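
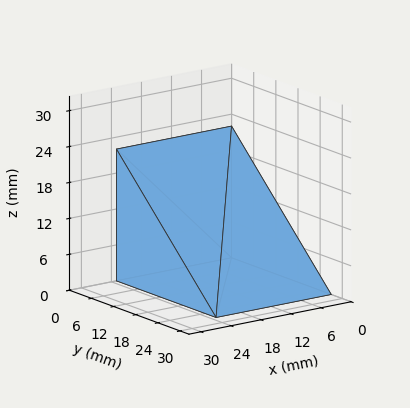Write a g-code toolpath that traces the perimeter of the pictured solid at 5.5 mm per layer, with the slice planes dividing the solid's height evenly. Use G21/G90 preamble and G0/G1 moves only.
Reading the render: the shape is a wedge (ramp): 23 × 27 mm base, rising to 22 mm along the y=0 edge and sloping linearly to z=0 at y=27 (dimensions read to the nearest mm from the axis ticks). For the g-code, the solid's height is divided into equal slices at the stated Δz and each level perimeter traced with G1 moves after a G0 lift.

; perimeter-only toolpath
G21 ; units = mm
G90 ; absolute positioning
G28 ; home
; layer 1
G0 Z5.5
G0 X0.0 Y0.0
G1 X23.0 Y0.0
G1 X23.0 Y20.2
G1 X0.0 Y20.2
G1 X0.0 Y0.0
; layer 2
G0 Z11.0
G0 X0.0 Y0.0
G1 X23.0 Y0.0
G1 X23.0 Y13.5
G1 X0.0 Y13.5
G1 X0.0 Y0.0
; layer 3
G0 Z16.5
G0 X0.0 Y0.0
G1 X23.0 Y0.0
G1 X23.0 Y6.8
G1 X0.0 Y6.8
G1 X0.0 Y0.0
M2 ; end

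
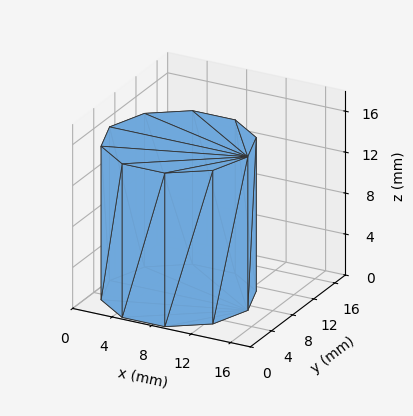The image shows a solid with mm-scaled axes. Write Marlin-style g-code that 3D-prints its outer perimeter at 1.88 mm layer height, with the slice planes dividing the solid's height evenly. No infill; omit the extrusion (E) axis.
Reading the render: the shape is a regular 10-sided prism (a cylinder approximated with 10 flat sides), circumscribed radius ≈ 7 mm, height ≈ 15 mm (dimensions read to the nearest mm from the axis ticks). For the g-code, the solid's height is divided into equal slices at the stated Δz and each level perimeter traced with G1 moves after a G0 lift.

; perimeter-only toolpath
G21 ; units = mm
G90 ; absolute positioning
G28 ; home
; layer 1
G0 Z1.88
G0 X14.00 Y7.00
G1 X12.66 Y11.11
G1 X9.16 Y13.66
G1 X4.84 Y13.66
G1 X1.34 Y11.11
G1 X0.00 Y7.00
G1 X1.34 Y2.89
G1 X4.84 Y0.34
G1 X9.16 Y0.34
G1 X12.66 Y2.89
G1 X14.00 Y7.00
; layer 2
G0 Z3.75
G0 X14.00 Y7.00
G1 X12.66 Y11.11
G1 X9.16 Y13.66
G1 X4.84 Y13.66
G1 X1.34 Y11.11
G1 X0.00 Y7.00
G1 X1.34 Y2.89
G1 X4.84 Y0.34
G1 X9.16 Y0.34
G1 X12.66 Y2.89
G1 X14.00 Y7.00
; layer 3
G0 Z5.62
G0 X14.00 Y7.00
G1 X12.66 Y11.11
G1 X9.16 Y13.66
G1 X4.84 Y13.66
G1 X1.34 Y11.11
G1 X0.00 Y7.00
G1 X1.34 Y2.89
G1 X4.84 Y0.34
G1 X9.16 Y0.34
G1 X12.66 Y2.89
G1 X14.00 Y7.00
; layer 4
G0 Z7.50
G0 X14.00 Y7.00
G1 X12.66 Y11.11
G1 X9.16 Y13.66
G1 X4.84 Y13.66
G1 X1.34 Y11.11
G1 X0.00 Y7.00
G1 X1.34 Y2.89
G1 X4.84 Y0.34
G1 X9.16 Y0.34
G1 X12.66 Y2.89
G1 X14.00 Y7.00
; layer 5
G0 Z9.38
G0 X14.00 Y7.00
G1 X12.66 Y11.11
G1 X9.16 Y13.66
G1 X4.84 Y13.66
G1 X1.34 Y11.11
G1 X0.00 Y7.00
G1 X1.34 Y2.89
G1 X4.84 Y0.34
G1 X9.16 Y0.34
G1 X12.66 Y2.89
G1 X14.00 Y7.00
; layer 6
G0 Z11.25
G0 X14.00 Y7.00
G1 X12.66 Y11.11
G1 X9.16 Y13.66
G1 X4.84 Y13.66
G1 X1.34 Y11.11
G1 X0.00 Y7.00
G1 X1.34 Y2.89
G1 X4.84 Y0.34
G1 X9.16 Y0.34
G1 X12.66 Y2.89
G1 X14.00 Y7.00
; layer 7
G0 Z13.12
G0 X14.00 Y7.00
G1 X12.66 Y11.11
G1 X9.16 Y13.66
G1 X4.84 Y13.66
G1 X1.34 Y11.11
G1 X0.00 Y7.00
G1 X1.34 Y2.89
G1 X4.84 Y0.34
G1 X9.16 Y0.34
G1 X12.66 Y2.89
G1 X14.00 Y7.00
; layer 8
G0 Z15.00
G0 X14.00 Y7.00
G1 X12.66 Y11.11
G1 X9.16 Y13.66
G1 X4.84 Y13.66
G1 X1.34 Y11.11
G1 X0.00 Y7.00
G1 X1.34 Y2.89
G1 X4.84 Y0.34
G1 X9.16 Y0.34
G1 X12.66 Y2.89
G1 X14.00 Y7.00
M2 ; end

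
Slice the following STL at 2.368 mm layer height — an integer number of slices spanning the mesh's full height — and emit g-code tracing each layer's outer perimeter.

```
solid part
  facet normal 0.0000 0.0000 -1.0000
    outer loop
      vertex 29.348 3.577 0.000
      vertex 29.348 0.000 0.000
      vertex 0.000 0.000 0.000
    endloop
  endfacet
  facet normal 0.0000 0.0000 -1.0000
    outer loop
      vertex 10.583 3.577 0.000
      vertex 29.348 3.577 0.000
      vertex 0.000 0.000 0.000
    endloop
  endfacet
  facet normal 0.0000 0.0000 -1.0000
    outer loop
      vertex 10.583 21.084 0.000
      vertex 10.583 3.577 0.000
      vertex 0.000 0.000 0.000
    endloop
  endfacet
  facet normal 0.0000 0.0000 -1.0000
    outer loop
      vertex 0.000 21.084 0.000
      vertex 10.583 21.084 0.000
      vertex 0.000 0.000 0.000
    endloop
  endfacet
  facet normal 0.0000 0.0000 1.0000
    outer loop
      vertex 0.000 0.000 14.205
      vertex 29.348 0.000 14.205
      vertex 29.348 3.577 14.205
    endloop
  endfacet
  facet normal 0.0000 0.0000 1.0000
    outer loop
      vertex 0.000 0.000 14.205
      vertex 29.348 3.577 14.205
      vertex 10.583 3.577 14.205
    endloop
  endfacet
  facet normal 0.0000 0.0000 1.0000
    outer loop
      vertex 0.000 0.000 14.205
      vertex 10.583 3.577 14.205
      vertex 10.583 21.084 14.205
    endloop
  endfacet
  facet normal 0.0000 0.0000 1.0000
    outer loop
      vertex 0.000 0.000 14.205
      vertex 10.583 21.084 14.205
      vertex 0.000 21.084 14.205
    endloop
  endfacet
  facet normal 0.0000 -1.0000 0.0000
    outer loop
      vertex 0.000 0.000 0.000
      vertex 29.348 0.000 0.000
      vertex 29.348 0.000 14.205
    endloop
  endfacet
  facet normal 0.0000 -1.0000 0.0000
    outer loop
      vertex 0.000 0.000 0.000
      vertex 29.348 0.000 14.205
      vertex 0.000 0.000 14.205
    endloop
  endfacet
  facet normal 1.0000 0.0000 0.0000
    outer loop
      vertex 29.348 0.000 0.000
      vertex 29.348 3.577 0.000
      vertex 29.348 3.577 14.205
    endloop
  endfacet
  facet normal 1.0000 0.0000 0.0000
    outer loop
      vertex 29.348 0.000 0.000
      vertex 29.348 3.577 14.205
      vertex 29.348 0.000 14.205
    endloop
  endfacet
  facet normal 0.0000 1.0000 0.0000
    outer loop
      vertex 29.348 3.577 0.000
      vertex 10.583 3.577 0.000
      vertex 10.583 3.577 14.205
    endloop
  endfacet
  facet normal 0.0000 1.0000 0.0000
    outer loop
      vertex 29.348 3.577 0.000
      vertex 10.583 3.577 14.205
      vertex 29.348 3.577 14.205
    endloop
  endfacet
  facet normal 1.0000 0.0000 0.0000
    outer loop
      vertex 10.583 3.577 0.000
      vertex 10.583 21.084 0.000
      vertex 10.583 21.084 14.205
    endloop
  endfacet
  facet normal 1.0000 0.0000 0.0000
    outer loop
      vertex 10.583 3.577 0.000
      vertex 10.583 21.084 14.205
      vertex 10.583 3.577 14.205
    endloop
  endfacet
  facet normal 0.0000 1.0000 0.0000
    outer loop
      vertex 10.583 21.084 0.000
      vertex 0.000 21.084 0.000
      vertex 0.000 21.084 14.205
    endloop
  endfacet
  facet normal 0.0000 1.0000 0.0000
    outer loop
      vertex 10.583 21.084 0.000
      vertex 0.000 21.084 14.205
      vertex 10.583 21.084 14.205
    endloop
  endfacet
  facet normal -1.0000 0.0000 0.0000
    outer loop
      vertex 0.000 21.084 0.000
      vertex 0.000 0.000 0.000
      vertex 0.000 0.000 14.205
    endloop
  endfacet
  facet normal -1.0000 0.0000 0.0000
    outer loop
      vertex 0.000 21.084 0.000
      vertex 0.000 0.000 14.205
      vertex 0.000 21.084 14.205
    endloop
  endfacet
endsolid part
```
; perimeter-only toolpath
G21 ; units = mm
G90 ; absolute positioning
G28 ; home
; layer 1
G0 Z2.368
G0 X0.000 Y0.000
G1 X29.348 Y0.000
G1 X29.348 Y3.577
G1 X10.583 Y3.577
G1 X10.583 Y21.084
G1 X0.000 Y21.084
G1 X0.000 Y0.000
; layer 2
G0 Z4.735
G0 X0.000 Y0.000
G1 X29.348 Y0.000
G1 X29.348 Y3.577
G1 X10.583 Y3.577
G1 X10.583 Y21.084
G1 X0.000 Y21.084
G1 X0.000 Y0.000
; layer 3
G0 Z7.103
G0 X0.000 Y0.000
G1 X29.348 Y0.000
G1 X29.348 Y3.577
G1 X10.583 Y3.577
G1 X10.583 Y21.084
G1 X0.000 Y21.084
G1 X0.000 Y0.000
; layer 4
G0 Z9.470
G0 X0.000 Y0.000
G1 X29.348 Y0.000
G1 X29.348 Y3.577
G1 X10.583 Y3.577
G1 X10.583 Y21.084
G1 X0.000 Y21.084
G1 X0.000 Y0.000
; layer 5
G0 Z11.838
G0 X0.000 Y0.000
G1 X29.348 Y0.000
G1 X29.348 Y3.577
G1 X10.583 Y3.577
G1 X10.583 Y21.084
G1 X0.000 Y21.084
G1 X0.000 Y0.000
; layer 6
G0 Z14.205
G0 X0.000 Y0.000
G1 X29.348 Y0.000
G1 X29.348 Y3.577
G1 X10.583 Y3.577
G1 X10.583 Y21.084
G1 X0.000 Y21.084
G1 X0.000 Y0.000
M2 ; end

The solid is an L-shaped prism: outer 29.3 × 21.1 mm, arm thicknesses ≈ 3.58 mm (horizontal) and 10.6 mm (vertical), extruded 14.2 mm in z. Slicing at Δz = 2.368 mm — 6 equal slices spanning the solid's height, so layer i sits at z = i·h/6 — gives 6 non-empty perimeters. Each is a 6-segment closed polygon; G0 lifts to the layer z and rapids to the start vertex, then G1 traces the edges.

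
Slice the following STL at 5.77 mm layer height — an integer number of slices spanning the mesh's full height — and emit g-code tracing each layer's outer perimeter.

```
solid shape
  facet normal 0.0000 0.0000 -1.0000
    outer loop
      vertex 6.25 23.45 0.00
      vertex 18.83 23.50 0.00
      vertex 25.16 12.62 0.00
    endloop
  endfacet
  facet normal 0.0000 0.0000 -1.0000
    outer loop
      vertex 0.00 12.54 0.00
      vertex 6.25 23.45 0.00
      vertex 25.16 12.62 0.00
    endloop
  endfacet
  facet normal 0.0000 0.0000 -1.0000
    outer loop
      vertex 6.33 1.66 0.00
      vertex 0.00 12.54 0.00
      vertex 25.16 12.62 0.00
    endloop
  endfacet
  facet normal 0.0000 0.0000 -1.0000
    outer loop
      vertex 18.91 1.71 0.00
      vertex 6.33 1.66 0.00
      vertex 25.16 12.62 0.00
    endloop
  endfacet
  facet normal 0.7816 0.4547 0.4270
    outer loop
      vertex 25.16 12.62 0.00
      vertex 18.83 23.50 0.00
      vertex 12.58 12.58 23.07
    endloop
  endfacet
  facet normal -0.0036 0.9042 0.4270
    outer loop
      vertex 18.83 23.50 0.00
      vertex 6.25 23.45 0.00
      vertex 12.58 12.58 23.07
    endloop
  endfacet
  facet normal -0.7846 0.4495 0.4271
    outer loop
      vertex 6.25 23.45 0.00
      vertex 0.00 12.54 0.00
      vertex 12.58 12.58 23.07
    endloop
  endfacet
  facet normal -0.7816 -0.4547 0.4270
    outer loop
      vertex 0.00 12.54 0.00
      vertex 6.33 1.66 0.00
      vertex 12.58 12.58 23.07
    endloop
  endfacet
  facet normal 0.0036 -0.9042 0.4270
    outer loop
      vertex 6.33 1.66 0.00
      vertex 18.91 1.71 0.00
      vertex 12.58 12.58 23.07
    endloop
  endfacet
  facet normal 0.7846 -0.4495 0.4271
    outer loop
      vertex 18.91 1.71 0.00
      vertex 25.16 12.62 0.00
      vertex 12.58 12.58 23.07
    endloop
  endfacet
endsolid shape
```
; perimeter-only toolpath
G21 ; units = mm
G90 ; absolute positioning
G28 ; home
; layer 1
G0 Z5.77
G0 X22.02 Y12.61
G1 X17.27 Y20.77
G1 X7.83 Y20.73
G1 X3.15 Y12.55
G1 X7.89 Y4.39
G1 X17.33 Y4.43
G1 X22.02 Y12.61
; layer 2
G0 Z11.54
G0 X18.87 Y12.60
G1 X15.70 Y18.04
G1 X9.41 Y18.02
G1 X6.29 Y12.56
G1 X9.46 Y7.12
G1 X15.75 Y7.14
G1 X18.87 Y12.60
; layer 3
G0 Z17.30
G0 X15.72 Y12.59
G1 X14.14 Y15.31
G1 X11.00 Y15.30
G1 X9.44 Y12.57
G1 X11.02 Y9.85
G1 X14.16 Y9.86
G1 X15.72 Y12.59
M2 ; end

The solid is a regular 6-sided pyramid, base circumscribed radius ≈ 12.6 mm, apex at z ≈ 23.1 mm. Slicing at Δz = 5.77 mm — 4 equal slices spanning the solid's height, so layer i sits at z = i·h/4 — gives 3 non-empty perimeters. Each is a 6-segment closed polygon; G0 lifts to the layer z and rapids to the start vertex, then G1 traces the edges. The cross-section shrinks linearly with z (the slice at the apex is degenerate and omitted).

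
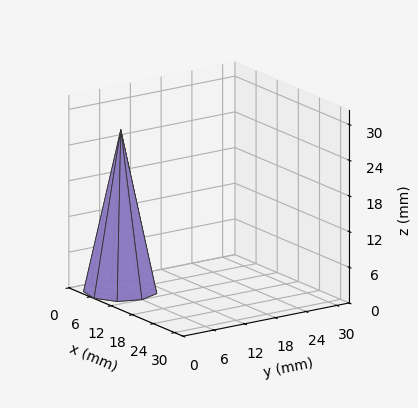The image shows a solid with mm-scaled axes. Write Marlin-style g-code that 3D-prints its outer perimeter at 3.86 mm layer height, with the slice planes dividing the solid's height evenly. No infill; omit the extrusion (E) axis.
Reading the render: the shape is a regular 9-sided pyramid, base circumscribed radius ≈ 6 mm, apex at z ≈ 27 mm (dimensions read to the nearest mm from the axis ticks). For the g-code, the solid's height is divided into equal slices at the stated Δz and each level perimeter traced with G1 moves after a G0 lift.

; perimeter-only toolpath
G21 ; units = mm
G90 ; absolute positioning
G28 ; home
; layer 1
G0 Z3.86
G0 X11.14 Y6.00
G1 X9.94 Y9.31
G1 X6.89 Y11.07
G1 X3.43 Y10.46
G1 X1.17 Y7.76
G1 X1.17 Y4.24
G1 X3.43 Y1.54
G1 X6.89 Y0.93
G1 X9.94 Y2.69
G1 X11.14 Y6.00
; layer 2
G0 Z7.71
G0 X10.29 Y6.00
G1 X9.29 Y8.76
G1 X6.74 Y10.22
G1 X3.86 Y9.71
G1 X1.97 Y7.46
G1 X1.97 Y4.54
G1 X3.86 Y2.29
G1 X6.74 Y1.78
G1 X9.29 Y3.24
G1 X10.29 Y6.00
; layer 3
G0 Z11.57
G0 X9.43 Y6.00
G1 X8.63 Y8.21
G1 X6.59 Y9.38
G1 X4.29 Y8.97
G1 X2.78 Y7.17
G1 X2.78 Y4.83
G1 X4.29 Y3.03
G1 X6.59 Y2.62
G1 X8.63 Y3.79
G1 X9.43 Y6.00
; layer 4
G0 Z15.43
G0 X8.57 Y6.00
G1 X7.97 Y7.65
G1 X6.45 Y8.53
G1 X4.71 Y8.23
G1 X3.58 Y6.88
G1 X3.58 Y5.12
G1 X4.71 Y3.77
G1 X6.45 Y3.47
G1 X7.97 Y4.35
G1 X8.57 Y6.00
; layer 5
G0 Z19.29
G0 X7.71 Y6.00
G1 X7.31 Y7.10
G1 X6.30 Y7.69
G1 X5.14 Y7.49
G1 X4.39 Y6.59
G1 X4.39 Y5.41
G1 X5.14 Y4.51
G1 X6.30 Y4.31
G1 X7.31 Y4.90
G1 X7.71 Y6.00
; layer 6
G0 Z23.14
G0 X6.86 Y6.00
G1 X6.66 Y6.55
G1 X6.15 Y6.84
G1 X5.57 Y6.74
G1 X5.19 Y6.29
G1 X5.19 Y5.71
G1 X5.57 Y5.26
G1 X6.15 Y5.16
G1 X6.66 Y5.45
G1 X6.86 Y6.00
M2 ; end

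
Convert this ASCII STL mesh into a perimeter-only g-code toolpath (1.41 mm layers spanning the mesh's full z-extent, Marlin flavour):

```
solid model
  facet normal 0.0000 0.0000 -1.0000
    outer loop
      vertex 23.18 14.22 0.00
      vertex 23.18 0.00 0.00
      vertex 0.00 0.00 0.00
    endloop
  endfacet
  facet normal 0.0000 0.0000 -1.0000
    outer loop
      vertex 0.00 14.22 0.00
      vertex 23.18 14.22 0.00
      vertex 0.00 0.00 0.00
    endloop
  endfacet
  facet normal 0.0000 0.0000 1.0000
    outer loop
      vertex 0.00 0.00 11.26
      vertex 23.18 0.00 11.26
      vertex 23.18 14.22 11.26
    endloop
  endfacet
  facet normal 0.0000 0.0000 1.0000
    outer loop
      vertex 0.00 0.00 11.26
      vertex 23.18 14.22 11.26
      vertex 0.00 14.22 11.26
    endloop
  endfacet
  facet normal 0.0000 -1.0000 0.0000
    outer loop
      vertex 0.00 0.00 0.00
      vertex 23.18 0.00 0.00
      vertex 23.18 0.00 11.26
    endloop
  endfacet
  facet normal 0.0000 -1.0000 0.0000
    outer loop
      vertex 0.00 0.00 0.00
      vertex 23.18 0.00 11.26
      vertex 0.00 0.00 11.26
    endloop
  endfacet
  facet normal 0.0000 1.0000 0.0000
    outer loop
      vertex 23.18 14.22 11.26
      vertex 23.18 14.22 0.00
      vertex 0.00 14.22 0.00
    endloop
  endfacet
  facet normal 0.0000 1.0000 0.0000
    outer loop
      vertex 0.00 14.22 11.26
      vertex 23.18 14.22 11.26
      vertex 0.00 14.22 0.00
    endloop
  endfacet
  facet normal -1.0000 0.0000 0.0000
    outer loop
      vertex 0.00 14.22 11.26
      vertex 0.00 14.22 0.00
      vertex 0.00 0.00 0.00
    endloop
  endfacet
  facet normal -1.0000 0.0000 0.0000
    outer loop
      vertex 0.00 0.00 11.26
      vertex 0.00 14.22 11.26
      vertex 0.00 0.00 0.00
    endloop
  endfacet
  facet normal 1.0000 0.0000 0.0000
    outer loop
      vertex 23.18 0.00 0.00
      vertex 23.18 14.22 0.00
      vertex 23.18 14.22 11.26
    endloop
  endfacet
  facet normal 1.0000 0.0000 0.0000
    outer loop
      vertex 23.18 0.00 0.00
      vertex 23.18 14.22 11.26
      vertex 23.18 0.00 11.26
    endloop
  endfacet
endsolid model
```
; perimeter-only toolpath
G21 ; units = mm
G90 ; absolute positioning
G28 ; home
; layer 1
G0 Z1.41
G0 X0.00 Y0.00
G1 X23.18 Y0.00
G1 X23.18 Y14.22
G1 X0.00 Y14.22
G1 X0.00 Y0.00
; layer 2
G0 Z2.81
G0 X0.00 Y0.00
G1 X23.18 Y0.00
G1 X23.18 Y14.22
G1 X0.00 Y14.22
G1 X0.00 Y0.00
; layer 3
G0 Z4.22
G0 X0.00 Y0.00
G1 X23.18 Y0.00
G1 X23.18 Y14.22
G1 X0.00 Y14.22
G1 X0.00 Y0.00
; layer 4
G0 Z5.63
G0 X0.00 Y0.00
G1 X23.18 Y0.00
G1 X23.18 Y14.22
G1 X0.00 Y14.22
G1 X0.00 Y0.00
; layer 5
G0 Z7.04
G0 X0.00 Y0.00
G1 X23.18 Y0.00
G1 X23.18 Y14.22
G1 X0.00 Y14.22
G1 X0.00 Y0.00
; layer 6
G0 Z8.45
G0 X0.00 Y0.00
G1 X23.18 Y0.00
G1 X23.18 Y14.22
G1 X0.00 Y14.22
G1 X0.00 Y0.00
; layer 7
G0 Z9.85
G0 X0.00 Y0.00
G1 X23.18 Y0.00
G1 X23.18 Y14.22
G1 X0.00 Y14.22
G1 X0.00 Y0.00
; layer 8
G0 Z11.26
G0 X0.00 Y0.00
G1 X23.18 Y0.00
G1 X23.18 Y14.22
G1 X0.00 Y14.22
G1 X0.00 Y0.00
M2 ; end

The solid is a rectangular box, roughly 23.2 × 14.2 mm footprint and 11.3 mm tall. Slicing at Δz = 1.41 mm — 8 equal slices spanning the solid's height, so layer i sits at z = i·h/8 — gives 8 non-empty perimeters. Each is a 4-segment closed polygon; G0 lifts to the layer z and rapids to the start vertex, then G1 traces the edges.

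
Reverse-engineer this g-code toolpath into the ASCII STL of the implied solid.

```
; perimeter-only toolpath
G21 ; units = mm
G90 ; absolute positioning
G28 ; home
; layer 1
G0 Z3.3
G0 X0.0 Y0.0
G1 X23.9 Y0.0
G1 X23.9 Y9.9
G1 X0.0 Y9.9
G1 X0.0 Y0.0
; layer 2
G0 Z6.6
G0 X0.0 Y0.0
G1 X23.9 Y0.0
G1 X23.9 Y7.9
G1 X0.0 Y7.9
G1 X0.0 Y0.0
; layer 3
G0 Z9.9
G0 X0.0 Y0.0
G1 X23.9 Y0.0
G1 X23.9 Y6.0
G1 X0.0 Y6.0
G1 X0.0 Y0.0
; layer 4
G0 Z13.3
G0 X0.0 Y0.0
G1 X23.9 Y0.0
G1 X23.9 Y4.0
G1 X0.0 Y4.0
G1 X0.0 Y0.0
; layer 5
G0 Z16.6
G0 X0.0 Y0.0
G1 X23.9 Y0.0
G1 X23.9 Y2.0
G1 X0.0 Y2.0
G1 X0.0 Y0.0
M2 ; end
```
solid part
  facet normal 0.0000 0.0000 -1.0000
    outer loop
      vertex 23.9 11.9 0.0
      vertex 23.9 0.0 0.0
      vertex 0.0 0.0 0.0
    endloop
  endfacet
  facet normal 0.0000 0.0000 -1.0000
    outer loop
      vertex 0.0 11.9 0.0
      vertex 23.9 11.9 0.0
      vertex 0.0 0.0 0.0
    endloop
  endfacet
  facet normal 0.0000 -1.0000 0.0000
    outer loop
      vertex 0.0 0.0 0.0
      vertex 23.9 0.0 0.0
      vertex 23.9 0.0 19.9
    endloop
  endfacet
  facet normal 0.0000 -1.0000 0.0000
    outer loop
      vertex 0.0 0.0 0.0
      vertex 23.9 0.0 19.9
      vertex 0.0 0.0 19.9
    endloop
  endfacet
  facet normal 0.0000 0.8583 0.5132
    outer loop
      vertex 0.0 0.0 19.9
      vertex 23.9 0.0 19.9
      vertex 23.9 11.9 0.0
    endloop
  endfacet
  facet normal 0.0000 0.8583 0.5132
    outer loop
      vertex 0.0 0.0 19.9
      vertex 23.9 11.9 0.0
      vertex 0.0 11.9 0.0
    endloop
  endfacet
  facet normal -1.0000 0.0000 0.0000
    outer loop
      vertex 0.0 0.0 19.9
      vertex 0.0 11.9 0.0
      vertex 0.0 0.0 0.0
    endloop
  endfacet
  facet normal 1.0000 0.0000 0.0000
    outer loop
      vertex 23.9 0.0 0.0
      vertex 23.9 11.9 0.0
      vertex 23.9 0.0 19.9
    endloop
  endfacet
endsolid part

The G0 Z moves step by Δz≈3.3 mm. The G1 loops shrink linearly with z, so the solid tapers from its base footprint up to z≈19.9. Closing with a flat bottom cap and the tapered top and triangulating gives 8 facets — a wedge (ramp): 23.9 × 11.9 mm base, rising to 19.9 mm along the y=0 edge and sloping linearly to z=0 at y=11.9.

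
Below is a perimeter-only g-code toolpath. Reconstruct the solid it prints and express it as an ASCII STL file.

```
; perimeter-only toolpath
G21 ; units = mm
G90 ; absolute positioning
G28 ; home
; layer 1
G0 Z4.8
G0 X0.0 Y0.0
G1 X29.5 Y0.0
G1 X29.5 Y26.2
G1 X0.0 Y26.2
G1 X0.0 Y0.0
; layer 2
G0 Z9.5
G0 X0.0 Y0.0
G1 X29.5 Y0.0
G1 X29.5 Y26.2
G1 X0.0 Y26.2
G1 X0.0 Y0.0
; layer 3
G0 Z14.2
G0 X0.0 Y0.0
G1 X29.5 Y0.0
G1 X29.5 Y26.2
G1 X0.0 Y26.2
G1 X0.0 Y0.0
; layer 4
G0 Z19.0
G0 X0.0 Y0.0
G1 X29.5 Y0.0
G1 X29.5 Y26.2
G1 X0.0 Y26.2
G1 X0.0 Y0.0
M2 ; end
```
solid part
  facet normal 0.0000 0.0000 -1.0000
    outer loop
      vertex 29.5 26.2 0.0
      vertex 29.5 0.0 0.0
      vertex 0.0 0.0 0.0
    endloop
  endfacet
  facet normal 0.0000 0.0000 -1.0000
    outer loop
      vertex 0.0 26.2 0.0
      vertex 29.5 26.2 0.0
      vertex 0.0 0.0 0.0
    endloop
  endfacet
  facet normal 0.0000 0.0000 1.0000
    outer loop
      vertex 0.0 0.0 19.0
      vertex 29.5 0.0 19.0
      vertex 29.5 26.2 19.0
    endloop
  endfacet
  facet normal 0.0000 0.0000 1.0000
    outer loop
      vertex 0.0 0.0 19.0
      vertex 29.5 26.2 19.0
      vertex 0.0 26.2 19.0
    endloop
  endfacet
  facet normal 0.0000 -1.0000 0.0000
    outer loop
      vertex 0.0 0.0 0.0
      vertex 29.5 0.0 0.0
      vertex 29.5 0.0 19.0
    endloop
  endfacet
  facet normal 0.0000 -1.0000 0.0000
    outer loop
      vertex 0.0 0.0 0.0
      vertex 29.5 0.0 19.0
      vertex 0.0 0.0 19.0
    endloop
  endfacet
  facet normal 0.0000 1.0000 0.0000
    outer loop
      vertex 29.5 26.2 19.0
      vertex 29.5 26.2 0.0
      vertex 0.0 26.2 0.0
    endloop
  endfacet
  facet normal 0.0000 1.0000 0.0000
    outer loop
      vertex 0.0 26.2 19.0
      vertex 29.5 26.2 19.0
      vertex 0.0 26.2 0.0
    endloop
  endfacet
  facet normal -1.0000 0.0000 0.0000
    outer loop
      vertex 0.0 26.2 19.0
      vertex 0.0 26.2 0.0
      vertex 0.0 0.0 0.0
    endloop
  endfacet
  facet normal -1.0000 0.0000 0.0000
    outer loop
      vertex 0.0 0.0 19.0
      vertex 0.0 26.2 19.0
      vertex 0.0 0.0 0.0
    endloop
  endfacet
  facet normal 1.0000 0.0000 0.0000
    outer loop
      vertex 29.5 0.0 0.0
      vertex 29.5 26.2 0.0
      vertex 29.5 26.2 19.0
    endloop
  endfacet
  facet normal 1.0000 0.0000 0.0000
    outer loop
      vertex 29.5 0.0 0.0
      vertex 29.5 26.2 19.0
      vertex 29.5 0.0 19.0
    endloop
  endfacet
endsolid part

The G0 Z moves step by Δz≈4.8 mm. Every layer's G1 loop is the same polygon, so the solid is a straight extrusion of it from z=0 to z≈19. Closing with flat bottom and top caps and triangulating gives 12 facets — a rectangular box, roughly 29.5 × 26.2 mm footprint and 19 mm tall.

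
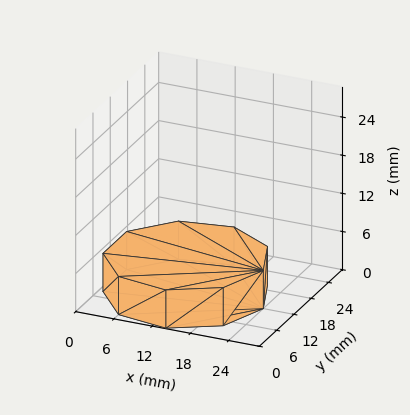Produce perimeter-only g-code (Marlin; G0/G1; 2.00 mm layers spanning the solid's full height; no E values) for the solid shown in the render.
Reading the render: the shape is a regular 9-sided prism (a cylinder approximated with 9 flat sides), circumscribed radius ≈ 12 mm, height ≈ 6 mm (dimensions read to the nearest mm from the axis ticks). For the g-code, the solid's height is divided into equal slices at the stated Δz and each level perimeter traced with G1 moves after a G0 lift.

; perimeter-only toolpath
G21 ; units = mm
G90 ; absolute positioning
G28 ; home
; layer 1
G0 Z2.00
G0 X24.00 Y12.00
G1 X21.19 Y19.71
G1 X14.08 Y23.82
G1 X6.00 Y22.39
G1 X0.72 Y16.10
G1 X0.72 Y7.90
G1 X6.00 Y1.61
G1 X14.08 Y0.18
G1 X21.19 Y4.29
G1 X24.00 Y12.00
; layer 2
G0 Z4.00
G0 X24.00 Y12.00
G1 X21.19 Y19.71
G1 X14.08 Y23.82
G1 X6.00 Y22.39
G1 X0.72 Y16.10
G1 X0.72 Y7.90
G1 X6.00 Y1.61
G1 X14.08 Y0.18
G1 X21.19 Y4.29
G1 X24.00 Y12.00
; layer 3
G0 Z6.00
G0 X24.00 Y12.00
G1 X21.19 Y19.71
G1 X14.08 Y23.82
G1 X6.00 Y22.39
G1 X0.72 Y16.10
G1 X0.72 Y7.90
G1 X6.00 Y1.61
G1 X14.08 Y0.18
G1 X21.19 Y4.29
G1 X24.00 Y12.00
M2 ; end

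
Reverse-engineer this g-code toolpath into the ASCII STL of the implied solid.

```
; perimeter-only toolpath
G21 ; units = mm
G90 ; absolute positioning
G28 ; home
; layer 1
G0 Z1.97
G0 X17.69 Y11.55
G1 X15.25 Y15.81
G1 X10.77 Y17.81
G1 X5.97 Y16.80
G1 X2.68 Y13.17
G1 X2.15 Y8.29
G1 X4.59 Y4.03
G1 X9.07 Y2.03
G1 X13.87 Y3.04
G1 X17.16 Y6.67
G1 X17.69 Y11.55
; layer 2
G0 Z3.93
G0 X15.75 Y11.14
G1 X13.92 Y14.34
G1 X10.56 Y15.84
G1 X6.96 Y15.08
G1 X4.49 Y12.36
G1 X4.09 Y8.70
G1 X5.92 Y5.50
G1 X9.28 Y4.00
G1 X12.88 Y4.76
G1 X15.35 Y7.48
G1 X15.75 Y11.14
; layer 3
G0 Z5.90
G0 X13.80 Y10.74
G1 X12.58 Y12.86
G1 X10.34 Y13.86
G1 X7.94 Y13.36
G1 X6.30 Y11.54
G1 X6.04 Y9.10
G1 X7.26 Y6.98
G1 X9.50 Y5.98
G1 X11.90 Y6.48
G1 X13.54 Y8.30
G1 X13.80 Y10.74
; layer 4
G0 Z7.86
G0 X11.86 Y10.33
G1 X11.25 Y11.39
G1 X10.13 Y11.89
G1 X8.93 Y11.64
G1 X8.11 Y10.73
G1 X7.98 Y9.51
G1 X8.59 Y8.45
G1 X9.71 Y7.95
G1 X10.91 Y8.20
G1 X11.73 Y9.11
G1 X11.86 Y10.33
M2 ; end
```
solid part
  facet normal 0.0000 0.0000 -1.0000
    outer loop
      vertex 10.98 19.78 0.00
      vertex 16.58 17.28 0.00
      vertex 19.63 11.96 0.00
    endloop
  endfacet
  facet normal 0.0000 0.0000 -1.0000
    outer loop
      vertex 4.98 18.52 0.00
      vertex 10.98 19.78 0.00
      vertex 19.63 11.96 0.00
    endloop
  endfacet
  facet normal 0.0000 0.0000 -1.0000
    outer loop
      vertex 0.87 13.98 0.00
      vertex 4.98 18.52 0.00
      vertex 19.63 11.96 0.00
    endloop
  endfacet
  facet normal 0.0000 0.0000 -1.0000
    outer loop
      vertex 0.21 7.88 0.00
      vertex 0.87 13.98 0.00
      vertex 19.63 11.96 0.00
    endloop
  endfacet
  facet normal 0.0000 0.0000 -1.0000
    outer loop
      vertex 3.26 2.56 0.00
      vertex 0.21 7.88 0.00
      vertex 19.63 11.96 0.00
    endloop
  endfacet
  facet normal 0.0000 0.0000 -1.0000
    outer loop
      vertex 8.86 0.06 0.00
      vertex 3.26 2.56 0.00
      vertex 19.63 11.96 0.00
    endloop
  endfacet
  facet normal 0.0000 0.0000 -1.0000
    outer loop
      vertex 14.86 1.32 0.00
      vertex 8.86 0.06 0.00
      vertex 19.63 11.96 0.00
    endloop
  endfacet
  facet normal 0.0000 0.0000 -1.0000
    outer loop
      vertex 18.97 5.86 0.00
      vertex 14.86 1.32 0.00
      vertex 19.63 11.96 0.00
    endloop
  endfacet
  facet normal 0.6258 0.3588 0.6926
    outer loop
      vertex 19.63 11.96 0.00
      vertex 16.58 17.28 0.00
      vertex 9.92 9.92 9.83
    endloop
  endfacet
  facet normal 0.2941 0.6588 0.6925
    outer loop
      vertex 16.58 17.28 0.00
      vertex 10.98 19.78 0.00
      vertex 9.92 9.92 9.83
    endloop
  endfacet
  facet normal -0.1483 0.7062 0.6923
    outer loop
      vertex 10.98 19.78 0.00
      vertex 4.98 18.52 0.00
      vertex 9.92 9.92 9.83
    endloop
  endfacet
  facet normal -0.5349 0.4842 0.6924
    outer loop
      vertex 4.98 18.52 0.00
      vertex 0.87 13.98 0.00
      vertex 9.92 9.92 9.83
    endloop
  endfacet
  facet normal -0.7173 0.0776 0.6924
    outer loop
      vertex 0.87 13.98 0.00
      vertex 0.21 7.88 0.00
      vertex 9.92 9.92 9.83
    endloop
  endfacet
  facet normal -0.6258 -0.3588 0.6926
    outer loop
      vertex 0.21 7.88 0.00
      vertex 3.26 2.56 0.00
      vertex 9.92 9.92 9.83
    endloop
  endfacet
  facet normal -0.2941 -0.6588 0.6925
    outer loop
      vertex 3.26 2.56 0.00
      vertex 8.86 0.06 0.00
      vertex 9.92 9.92 9.83
    endloop
  endfacet
  facet normal 0.1483 -0.7062 0.6923
    outer loop
      vertex 8.86 0.06 0.00
      vertex 14.86 1.32 0.00
      vertex 9.92 9.92 9.83
    endloop
  endfacet
  facet normal 0.5349 -0.4842 0.6924
    outer loop
      vertex 14.86 1.32 0.00
      vertex 18.97 5.86 0.00
      vertex 9.92 9.92 9.83
    endloop
  endfacet
  facet normal 0.7173 -0.0776 0.6924
    outer loop
      vertex 18.97 5.86 0.00
      vertex 19.63 11.96 0.00
      vertex 9.92 9.92 9.83
    endloop
  endfacet
endsolid part

The G0 Z moves step by Δz≈1.97 mm. The G1 loops shrink linearly with z, so the solid tapers from its base footprint up to z≈9.83. Closing with a flat bottom cap and the tapered top and triangulating gives 18 facets — a regular 10-sided pyramid, base circumscribed radius ≈ 9.92 mm, apex at z ≈ 9.83 mm.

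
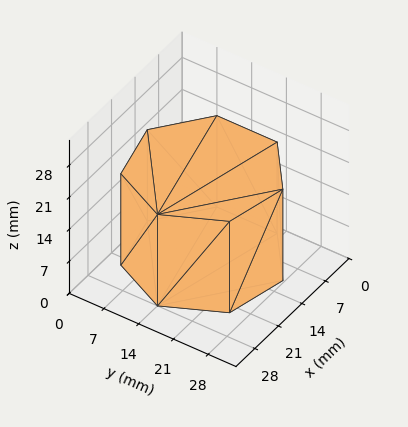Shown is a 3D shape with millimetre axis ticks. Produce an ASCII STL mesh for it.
Reading the render: the shape is a regular 7-sided prism (a cylinder approximated with 7 flat sides), circumscribed radius ≈ 14 mm, height ≈ 20 mm (dimensions read to the nearest mm from the axis ticks). For the STL, each face is triangulated and given an outward normal.

solid part
  facet normal 0.0000 0.0000 -1.0000
    outer loop
      vertex 10.885 27.649 0.000
      vertex 22.729 24.946 0.000
      vertex 28.000 14.000 0.000
    endloop
  endfacet
  facet normal 0.0000 0.0000 -1.0000
    outer loop
      vertex 1.386 20.074 0.000
      vertex 10.885 27.649 0.000
      vertex 28.000 14.000 0.000
    endloop
  endfacet
  facet normal 0.0000 0.0000 -1.0000
    outer loop
      vertex 1.386 7.926 0.000
      vertex 1.386 20.074 0.000
      vertex 28.000 14.000 0.000
    endloop
  endfacet
  facet normal 0.0000 0.0000 -1.0000
    outer loop
      vertex 10.885 0.351 0.000
      vertex 1.386 7.926 0.000
      vertex 28.000 14.000 0.000
    endloop
  endfacet
  facet normal 0.0000 0.0000 -1.0000
    outer loop
      vertex 22.729 3.054 0.000
      vertex 10.885 0.351 0.000
      vertex 28.000 14.000 0.000
    endloop
  endfacet
  facet normal 0.0000 0.0000 1.0000
    outer loop
      vertex 28.000 14.000 20.000
      vertex 22.729 24.946 20.000
      vertex 10.885 27.649 20.000
    endloop
  endfacet
  facet normal 0.0000 0.0000 1.0000
    outer loop
      vertex 28.000 14.000 20.000
      vertex 10.885 27.649 20.000
      vertex 1.386 20.074 20.000
    endloop
  endfacet
  facet normal 0.0000 0.0000 1.0000
    outer loop
      vertex 28.000 14.000 20.000
      vertex 1.386 20.074 20.000
      vertex 1.386 7.926 20.000
    endloop
  endfacet
  facet normal 0.0000 0.0000 1.0000
    outer loop
      vertex 28.000 14.000 20.000
      vertex 1.386 7.926 20.000
      vertex 10.885 0.351 20.000
    endloop
  endfacet
  facet normal 0.0000 0.0000 1.0000
    outer loop
      vertex 28.000 14.000 20.000
      vertex 10.885 0.351 20.000
      vertex 22.729 3.054 20.000
    endloop
  endfacet
  facet normal 0.9010 0.4339 0.0000
    outer loop
      vertex 28.000 14.000 0.000
      vertex 22.729 24.946 0.000
      vertex 22.729 24.946 20.000
    endloop
  endfacet
  facet normal 0.9010 0.4339 0.0000
    outer loop
      vertex 28.000 14.000 0.000
      vertex 22.729 24.946 20.000
      vertex 28.000 14.000 20.000
    endloop
  endfacet
  facet normal 0.2225 0.9749 0.0000
    outer loop
      vertex 22.729 24.946 0.000
      vertex 10.885 27.649 0.000
      vertex 10.885 27.649 20.000
    endloop
  endfacet
  facet normal 0.2225 0.9749 0.0000
    outer loop
      vertex 22.729 24.946 0.000
      vertex 10.885 27.649 20.000
      vertex 22.729 24.946 20.000
    endloop
  endfacet
  facet normal -0.6235 0.7818 0.0000
    outer loop
      vertex 10.885 27.649 0.000
      vertex 1.386 20.074 0.000
      vertex 1.386 20.074 20.000
    endloop
  endfacet
  facet normal -0.6235 0.7818 0.0000
    outer loop
      vertex 10.885 27.649 0.000
      vertex 1.386 20.074 20.000
      vertex 10.885 27.649 20.000
    endloop
  endfacet
  facet normal -1.0000 0.0000 0.0000
    outer loop
      vertex 1.386 20.074 0.000
      vertex 1.386 7.926 0.000
      vertex 1.386 7.926 20.000
    endloop
  endfacet
  facet normal -1.0000 0.0000 0.0000
    outer loop
      vertex 1.386 20.074 0.000
      vertex 1.386 7.926 20.000
      vertex 1.386 20.074 20.000
    endloop
  endfacet
  facet normal -0.6235 -0.7818 0.0000
    outer loop
      vertex 1.386 7.926 0.000
      vertex 10.885 0.351 0.000
      vertex 10.885 0.351 20.000
    endloop
  endfacet
  facet normal -0.6235 -0.7818 0.0000
    outer loop
      vertex 1.386 7.926 0.000
      vertex 10.885 0.351 20.000
      vertex 1.386 7.926 20.000
    endloop
  endfacet
  facet normal 0.2225 -0.9749 0.0000
    outer loop
      vertex 10.885 0.351 0.000
      vertex 22.729 3.054 0.000
      vertex 22.729 3.054 20.000
    endloop
  endfacet
  facet normal 0.2225 -0.9749 0.0000
    outer loop
      vertex 10.885 0.351 0.000
      vertex 22.729 3.054 20.000
      vertex 10.885 0.351 20.000
    endloop
  endfacet
  facet normal 0.9010 -0.4339 0.0000
    outer loop
      vertex 22.729 3.054 0.000
      vertex 28.000 14.000 0.000
      vertex 28.000 14.000 20.000
    endloop
  endfacet
  facet normal 0.9010 -0.4339 0.0000
    outer loop
      vertex 22.729 3.054 0.000
      vertex 28.000 14.000 20.000
      vertex 22.729 3.054 20.000
    endloop
  endfacet
endsolid part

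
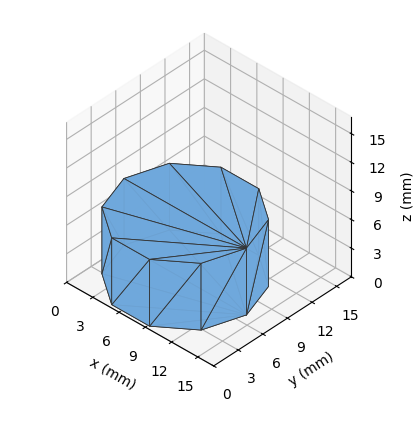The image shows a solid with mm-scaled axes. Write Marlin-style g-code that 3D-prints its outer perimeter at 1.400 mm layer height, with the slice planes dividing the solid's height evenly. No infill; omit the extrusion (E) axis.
Reading the render: the shape is a regular 10-sided prism (a cylinder approximated with 10 flat sides), circumscribed radius ≈ 7 mm, height ≈ 7 mm (dimensions read to the nearest mm from the axis ticks). For the g-code, the solid's height is divided into equal slices at the stated Δz and each level perimeter traced with G1 moves after a G0 lift.

; perimeter-only toolpath
G21 ; units = mm
G90 ; absolute positioning
G28 ; home
; layer 1
G0 Z1.400
G0 X14.000 Y7.000
G1 X12.663 Y11.114
G1 X9.163 Y13.657
G1 X4.837 Y13.657
G1 X1.337 Y11.114
G1 X0.000 Y7.000
G1 X1.337 Y2.886
G1 X4.837 Y0.343
G1 X9.163 Y0.343
G1 X12.663 Y2.886
G1 X14.000 Y7.000
; layer 2
G0 Z2.800
G0 X14.000 Y7.000
G1 X12.663 Y11.114
G1 X9.163 Y13.657
G1 X4.837 Y13.657
G1 X1.337 Y11.114
G1 X0.000 Y7.000
G1 X1.337 Y2.886
G1 X4.837 Y0.343
G1 X9.163 Y0.343
G1 X12.663 Y2.886
G1 X14.000 Y7.000
; layer 3
G0 Z4.200
G0 X14.000 Y7.000
G1 X12.663 Y11.114
G1 X9.163 Y13.657
G1 X4.837 Y13.657
G1 X1.337 Y11.114
G1 X0.000 Y7.000
G1 X1.337 Y2.886
G1 X4.837 Y0.343
G1 X9.163 Y0.343
G1 X12.663 Y2.886
G1 X14.000 Y7.000
; layer 4
G0 Z5.600
G0 X14.000 Y7.000
G1 X12.663 Y11.114
G1 X9.163 Y13.657
G1 X4.837 Y13.657
G1 X1.337 Y11.114
G1 X0.000 Y7.000
G1 X1.337 Y2.886
G1 X4.837 Y0.343
G1 X9.163 Y0.343
G1 X12.663 Y2.886
G1 X14.000 Y7.000
; layer 5
G0 Z7.000
G0 X14.000 Y7.000
G1 X12.663 Y11.114
G1 X9.163 Y13.657
G1 X4.837 Y13.657
G1 X1.337 Y11.114
G1 X0.000 Y7.000
G1 X1.337 Y2.886
G1 X4.837 Y0.343
G1 X9.163 Y0.343
G1 X12.663 Y2.886
G1 X14.000 Y7.000
M2 ; end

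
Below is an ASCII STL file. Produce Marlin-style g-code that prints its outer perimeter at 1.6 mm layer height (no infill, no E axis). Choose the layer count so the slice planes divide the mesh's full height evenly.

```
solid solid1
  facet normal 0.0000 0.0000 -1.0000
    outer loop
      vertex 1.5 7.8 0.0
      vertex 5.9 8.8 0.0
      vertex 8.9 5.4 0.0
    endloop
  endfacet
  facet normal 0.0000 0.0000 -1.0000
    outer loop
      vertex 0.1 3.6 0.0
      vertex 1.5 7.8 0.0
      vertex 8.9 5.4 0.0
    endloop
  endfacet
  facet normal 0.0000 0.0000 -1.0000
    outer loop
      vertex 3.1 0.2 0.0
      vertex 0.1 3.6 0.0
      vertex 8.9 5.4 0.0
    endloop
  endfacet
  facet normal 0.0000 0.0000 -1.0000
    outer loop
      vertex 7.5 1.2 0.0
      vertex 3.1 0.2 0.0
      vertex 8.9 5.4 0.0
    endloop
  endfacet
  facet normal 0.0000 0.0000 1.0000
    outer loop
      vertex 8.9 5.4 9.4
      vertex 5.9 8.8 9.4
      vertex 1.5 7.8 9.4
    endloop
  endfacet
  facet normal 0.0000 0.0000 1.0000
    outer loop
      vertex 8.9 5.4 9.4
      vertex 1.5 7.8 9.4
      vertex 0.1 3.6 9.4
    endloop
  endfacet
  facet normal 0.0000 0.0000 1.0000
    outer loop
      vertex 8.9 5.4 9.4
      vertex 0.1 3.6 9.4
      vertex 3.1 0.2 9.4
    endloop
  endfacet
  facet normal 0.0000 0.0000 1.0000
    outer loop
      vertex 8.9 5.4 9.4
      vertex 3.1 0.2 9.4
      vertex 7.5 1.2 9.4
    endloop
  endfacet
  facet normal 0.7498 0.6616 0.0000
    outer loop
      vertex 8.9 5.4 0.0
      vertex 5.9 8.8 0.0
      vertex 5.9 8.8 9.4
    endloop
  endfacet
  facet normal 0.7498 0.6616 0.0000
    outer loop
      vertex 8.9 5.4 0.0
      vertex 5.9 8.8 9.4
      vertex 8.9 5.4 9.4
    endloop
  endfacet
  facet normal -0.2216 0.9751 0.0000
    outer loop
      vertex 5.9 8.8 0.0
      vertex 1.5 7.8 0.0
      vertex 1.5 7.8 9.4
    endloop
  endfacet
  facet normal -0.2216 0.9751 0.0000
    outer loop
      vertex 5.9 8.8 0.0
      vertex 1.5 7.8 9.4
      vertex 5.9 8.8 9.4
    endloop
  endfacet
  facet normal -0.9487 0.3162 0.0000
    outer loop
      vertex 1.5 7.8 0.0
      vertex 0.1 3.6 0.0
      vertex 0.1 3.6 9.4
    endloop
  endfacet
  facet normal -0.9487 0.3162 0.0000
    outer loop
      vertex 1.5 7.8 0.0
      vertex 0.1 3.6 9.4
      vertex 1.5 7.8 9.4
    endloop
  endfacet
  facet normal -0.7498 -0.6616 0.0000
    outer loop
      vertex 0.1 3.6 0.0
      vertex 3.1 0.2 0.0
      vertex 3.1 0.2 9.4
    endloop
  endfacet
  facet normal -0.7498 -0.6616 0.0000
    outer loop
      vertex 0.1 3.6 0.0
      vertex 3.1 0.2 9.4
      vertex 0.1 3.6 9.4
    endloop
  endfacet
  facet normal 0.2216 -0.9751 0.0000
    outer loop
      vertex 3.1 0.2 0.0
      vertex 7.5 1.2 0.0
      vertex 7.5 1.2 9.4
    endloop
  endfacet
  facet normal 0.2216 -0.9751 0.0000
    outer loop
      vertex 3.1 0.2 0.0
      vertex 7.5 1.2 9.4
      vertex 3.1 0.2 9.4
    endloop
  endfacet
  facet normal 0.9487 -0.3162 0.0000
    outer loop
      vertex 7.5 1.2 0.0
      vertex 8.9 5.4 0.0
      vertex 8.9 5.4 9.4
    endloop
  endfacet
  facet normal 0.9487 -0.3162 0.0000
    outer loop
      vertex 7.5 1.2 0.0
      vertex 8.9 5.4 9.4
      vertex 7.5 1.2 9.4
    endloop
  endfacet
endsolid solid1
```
; perimeter-only toolpath
G21 ; units = mm
G90 ; absolute positioning
G28 ; home
; layer 1
G0 Z1.6
G0 X8.9 Y5.4
G1 X5.9 Y8.8
G1 X1.5 Y7.8
G1 X0.1 Y3.6
G1 X3.1 Y0.2
G1 X7.5 Y1.2
G1 X8.9 Y5.4
; layer 2
G0 Z3.1
G0 X8.9 Y5.4
G1 X5.9 Y8.8
G1 X1.5 Y7.8
G1 X0.1 Y3.6
G1 X3.1 Y0.2
G1 X7.5 Y1.2
G1 X8.9 Y5.4
; layer 3
G0 Z4.7
G0 X8.9 Y5.4
G1 X5.9 Y8.8
G1 X1.5 Y7.8
G1 X0.1 Y3.6
G1 X3.1 Y0.2
G1 X7.5 Y1.2
G1 X8.9 Y5.4
; layer 4
G0 Z6.3
G0 X8.9 Y5.4
G1 X5.9 Y8.8
G1 X1.5 Y7.8
G1 X0.1 Y3.6
G1 X3.1 Y0.2
G1 X7.5 Y1.2
G1 X8.9 Y5.4
; layer 5
G0 Z7.8
G0 X8.9 Y5.4
G1 X5.9 Y8.8
G1 X1.5 Y7.8
G1 X0.1 Y3.6
G1 X3.1 Y0.2
G1 X7.5 Y1.2
G1 X8.9 Y5.4
; layer 6
G0 Z9.4
G0 X8.9 Y5.4
G1 X5.9 Y8.8
G1 X1.5 Y7.8
G1 X0.1 Y3.6
G1 X3.1 Y0.2
G1 X7.5 Y1.2
G1 X8.9 Y5.4
M2 ; end

The solid is a regular 6-sided prism (a cylinder approximated with 6 flat sides), circumscribed radius ≈ 4.5 mm, height ≈ 9.4 mm. Slicing at Δz = 1.6 mm — 6 equal slices spanning the solid's height, so layer i sits at z = i·h/6 — gives 6 non-empty perimeters. Each is a 6-segment closed polygon; G0 lifts to the layer z and rapids to the start vertex, then G1 traces the edges.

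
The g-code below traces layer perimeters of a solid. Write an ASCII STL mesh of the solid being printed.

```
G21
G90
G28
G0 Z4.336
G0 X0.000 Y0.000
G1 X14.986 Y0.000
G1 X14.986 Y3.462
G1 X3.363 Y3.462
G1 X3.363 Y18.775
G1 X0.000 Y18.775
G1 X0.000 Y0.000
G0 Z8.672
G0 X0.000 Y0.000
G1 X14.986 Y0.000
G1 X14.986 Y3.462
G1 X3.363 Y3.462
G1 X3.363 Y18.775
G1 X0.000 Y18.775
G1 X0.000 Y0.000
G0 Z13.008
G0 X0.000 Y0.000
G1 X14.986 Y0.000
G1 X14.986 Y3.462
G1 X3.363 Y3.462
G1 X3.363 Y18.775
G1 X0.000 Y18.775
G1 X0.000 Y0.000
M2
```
solid part
  facet normal 0.0000 0.0000 -1.0000
    outer loop
      vertex 14.986 3.462 0.000
      vertex 14.986 0.000 0.000
      vertex 0.000 0.000 0.000
    endloop
  endfacet
  facet normal 0.0000 0.0000 -1.0000
    outer loop
      vertex 3.363 3.462 0.000
      vertex 14.986 3.462 0.000
      vertex 0.000 0.000 0.000
    endloop
  endfacet
  facet normal 0.0000 0.0000 -1.0000
    outer loop
      vertex 3.363 18.775 0.000
      vertex 3.363 3.462 0.000
      vertex 0.000 0.000 0.000
    endloop
  endfacet
  facet normal 0.0000 0.0000 -1.0000
    outer loop
      vertex 0.000 18.775 0.000
      vertex 3.363 18.775 0.000
      vertex 0.000 0.000 0.000
    endloop
  endfacet
  facet normal 0.0000 0.0000 1.0000
    outer loop
      vertex 0.000 0.000 13.008
      vertex 14.986 0.000 13.008
      vertex 14.986 3.462 13.008
    endloop
  endfacet
  facet normal 0.0000 0.0000 1.0000
    outer loop
      vertex 0.000 0.000 13.008
      vertex 14.986 3.462 13.008
      vertex 3.363 3.462 13.008
    endloop
  endfacet
  facet normal 0.0000 0.0000 1.0000
    outer loop
      vertex 0.000 0.000 13.008
      vertex 3.363 3.462 13.008
      vertex 3.363 18.775 13.008
    endloop
  endfacet
  facet normal 0.0000 0.0000 1.0000
    outer loop
      vertex 0.000 0.000 13.008
      vertex 3.363 18.775 13.008
      vertex 0.000 18.775 13.008
    endloop
  endfacet
  facet normal 0.0000 -1.0000 0.0000
    outer loop
      vertex 0.000 0.000 0.000
      vertex 14.986 0.000 0.000
      vertex 14.986 0.000 13.008
    endloop
  endfacet
  facet normal 0.0000 -1.0000 0.0000
    outer loop
      vertex 0.000 0.000 0.000
      vertex 14.986 0.000 13.008
      vertex 0.000 0.000 13.008
    endloop
  endfacet
  facet normal 1.0000 0.0000 0.0000
    outer loop
      vertex 14.986 0.000 0.000
      vertex 14.986 3.462 0.000
      vertex 14.986 3.462 13.008
    endloop
  endfacet
  facet normal 1.0000 0.0000 0.0000
    outer loop
      vertex 14.986 0.000 0.000
      vertex 14.986 3.462 13.008
      vertex 14.986 0.000 13.008
    endloop
  endfacet
  facet normal 0.0000 1.0000 0.0000
    outer loop
      vertex 14.986 3.462 0.000
      vertex 3.363 3.462 0.000
      vertex 3.363 3.462 13.008
    endloop
  endfacet
  facet normal 0.0000 1.0000 0.0000
    outer loop
      vertex 14.986 3.462 0.000
      vertex 3.363 3.462 13.008
      vertex 14.986 3.462 13.008
    endloop
  endfacet
  facet normal 1.0000 0.0000 0.0000
    outer loop
      vertex 3.363 3.462 0.000
      vertex 3.363 18.775 0.000
      vertex 3.363 18.775 13.008
    endloop
  endfacet
  facet normal 1.0000 0.0000 0.0000
    outer loop
      vertex 3.363 3.462 0.000
      vertex 3.363 18.775 13.008
      vertex 3.363 3.462 13.008
    endloop
  endfacet
  facet normal 0.0000 1.0000 0.0000
    outer loop
      vertex 3.363 18.775 0.000
      vertex 0.000 18.775 0.000
      vertex 0.000 18.775 13.008
    endloop
  endfacet
  facet normal 0.0000 1.0000 0.0000
    outer loop
      vertex 3.363 18.775 0.000
      vertex 0.000 18.775 13.008
      vertex 3.363 18.775 13.008
    endloop
  endfacet
  facet normal -1.0000 0.0000 0.0000
    outer loop
      vertex 0.000 18.775 0.000
      vertex 0.000 0.000 0.000
      vertex 0.000 0.000 13.008
    endloop
  endfacet
  facet normal -1.0000 0.0000 0.0000
    outer loop
      vertex 0.000 18.775 0.000
      vertex 0.000 0.000 13.008
      vertex 0.000 18.775 13.008
    endloop
  endfacet
endsolid part

The G0 Z moves step by Δz≈4.336 mm. Every layer's G1 loop is the same polygon, so the solid is a straight extrusion of it from z=0 to z≈13. Closing with flat bottom and top caps and triangulating gives 20 facets — an L-shaped prism: outer 15 × 18.8 mm, arm thicknesses ≈ 3.46 mm (horizontal) and 3.36 mm (vertical), extruded 13 mm in z.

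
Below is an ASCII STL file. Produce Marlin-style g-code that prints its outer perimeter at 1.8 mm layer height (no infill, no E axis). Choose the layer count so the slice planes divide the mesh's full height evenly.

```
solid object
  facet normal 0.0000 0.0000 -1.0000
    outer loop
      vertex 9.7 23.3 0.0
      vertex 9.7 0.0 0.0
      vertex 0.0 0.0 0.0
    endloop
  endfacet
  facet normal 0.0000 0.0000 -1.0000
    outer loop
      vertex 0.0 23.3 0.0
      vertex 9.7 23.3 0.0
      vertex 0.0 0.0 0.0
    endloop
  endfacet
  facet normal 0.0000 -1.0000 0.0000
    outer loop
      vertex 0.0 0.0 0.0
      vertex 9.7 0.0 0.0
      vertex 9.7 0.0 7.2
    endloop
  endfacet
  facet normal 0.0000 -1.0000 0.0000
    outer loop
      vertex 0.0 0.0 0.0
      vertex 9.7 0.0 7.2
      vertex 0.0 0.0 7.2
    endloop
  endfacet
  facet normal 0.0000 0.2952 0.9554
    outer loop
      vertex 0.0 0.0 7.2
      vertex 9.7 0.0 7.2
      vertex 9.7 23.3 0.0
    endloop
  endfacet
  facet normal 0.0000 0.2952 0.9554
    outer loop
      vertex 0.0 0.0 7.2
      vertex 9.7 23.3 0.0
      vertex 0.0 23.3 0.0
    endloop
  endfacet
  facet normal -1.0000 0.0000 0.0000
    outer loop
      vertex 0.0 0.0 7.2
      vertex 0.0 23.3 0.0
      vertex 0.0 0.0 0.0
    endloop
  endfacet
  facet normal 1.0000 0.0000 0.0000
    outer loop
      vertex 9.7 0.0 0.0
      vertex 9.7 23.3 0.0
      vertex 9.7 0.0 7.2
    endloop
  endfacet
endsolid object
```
; perimeter-only toolpath
G21 ; units = mm
G90 ; absolute positioning
G28 ; home
; layer 1
G0 Z1.8
G0 X0.0 Y0.0
G1 X9.7 Y0.0
G1 X9.7 Y17.5
G1 X0.0 Y17.5
G1 X0.0 Y0.0
; layer 2
G0 Z3.6
G0 X0.0 Y0.0
G1 X9.7 Y0.0
G1 X9.7 Y11.7
G1 X0.0 Y11.7
G1 X0.0 Y0.0
; layer 3
G0 Z5.4
G0 X0.0 Y0.0
G1 X9.7 Y0.0
G1 X9.7 Y5.8
G1 X0.0 Y5.8
G1 X0.0 Y0.0
M2 ; end

The solid is a wedge (ramp): 9.7 × 23.3 mm base, rising to 7.2 mm along the y=0 edge and sloping linearly to z=0 at y=23.3. Slicing at Δz = 1.8 mm — 4 equal slices spanning the solid's height, so layer i sits at z = i·h/4 — gives 3 non-empty perimeters. Each is a 4-segment closed polygon; G0 lifts to the layer z and rapids to the start vertex, then G1 traces the edges. The cross-section shrinks linearly with z (the slice at the apex is degenerate and omitted).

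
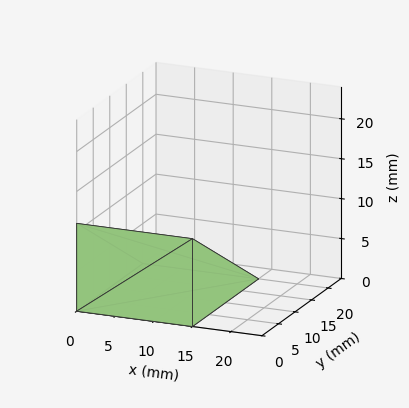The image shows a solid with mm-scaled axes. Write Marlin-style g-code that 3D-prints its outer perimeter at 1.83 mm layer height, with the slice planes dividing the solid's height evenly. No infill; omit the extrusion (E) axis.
Reading the render: the shape is a wedge (ramp): 15 × 20 mm base, rising to 11 mm along the y=0 edge and sloping linearly to z=0 at y=20 (dimensions read to the nearest mm from the axis ticks). For the g-code, the solid's height is divided into equal slices at the stated Δz and each level perimeter traced with G1 moves after a G0 lift.

; perimeter-only toolpath
G21 ; units = mm
G90 ; absolute positioning
G28 ; home
; layer 1
G0 Z1.83
G0 X0.00 Y0.00
G1 X15.00 Y0.00
G1 X15.00 Y16.67
G1 X0.00 Y16.67
G1 X0.00 Y0.00
; layer 2
G0 Z3.67
G0 X0.00 Y0.00
G1 X15.00 Y0.00
G1 X15.00 Y13.33
G1 X0.00 Y13.33
G1 X0.00 Y0.00
; layer 3
G0 Z5.50
G0 X0.00 Y0.00
G1 X15.00 Y0.00
G1 X15.00 Y10.00
G1 X0.00 Y10.00
G1 X0.00 Y0.00
; layer 4
G0 Z7.33
G0 X0.00 Y0.00
G1 X15.00 Y0.00
G1 X15.00 Y6.67
G1 X0.00 Y6.67
G1 X0.00 Y0.00
; layer 5
G0 Z9.17
G0 X0.00 Y0.00
G1 X15.00 Y0.00
G1 X15.00 Y3.33
G1 X0.00 Y3.33
G1 X0.00 Y0.00
M2 ; end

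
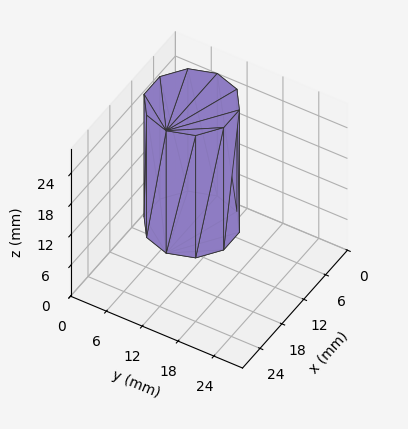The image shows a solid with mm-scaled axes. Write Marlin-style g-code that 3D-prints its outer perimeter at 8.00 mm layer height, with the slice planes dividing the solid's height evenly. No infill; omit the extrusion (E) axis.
Reading the render: the shape is a regular 10-sided prism (a cylinder approximated with 10 flat sides), circumscribed radius ≈ 7 mm, height ≈ 24 mm (dimensions read to the nearest mm from the axis ticks). For the g-code, the solid's height is divided into equal slices at the stated Δz and each level perimeter traced with G1 moves after a G0 lift.

; perimeter-only toolpath
G21 ; units = mm
G90 ; absolute positioning
G28 ; home
; layer 1
G0 Z8.00
G0 X14.00 Y7.00
G1 X12.66 Y11.11
G1 X9.16 Y13.66
G1 X4.84 Y13.66
G1 X1.34 Y11.11
G1 X0.00 Y7.00
G1 X1.34 Y2.89
G1 X4.84 Y0.34
G1 X9.16 Y0.34
G1 X12.66 Y2.89
G1 X14.00 Y7.00
; layer 2
G0 Z16.00
G0 X14.00 Y7.00
G1 X12.66 Y11.11
G1 X9.16 Y13.66
G1 X4.84 Y13.66
G1 X1.34 Y11.11
G1 X0.00 Y7.00
G1 X1.34 Y2.89
G1 X4.84 Y0.34
G1 X9.16 Y0.34
G1 X12.66 Y2.89
G1 X14.00 Y7.00
; layer 3
G0 Z24.00
G0 X14.00 Y7.00
G1 X12.66 Y11.11
G1 X9.16 Y13.66
G1 X4.84 Y13.66
G1 X1.34 Y11.11
G1 X0.00 Y7.00
G1 X1.34 Y2.89
G1 X4.84 Y0.34
G1 X9.16 Y0.34
G1 X12.66 Y2.89
G1 X14.00 Y7.00
M2 ; end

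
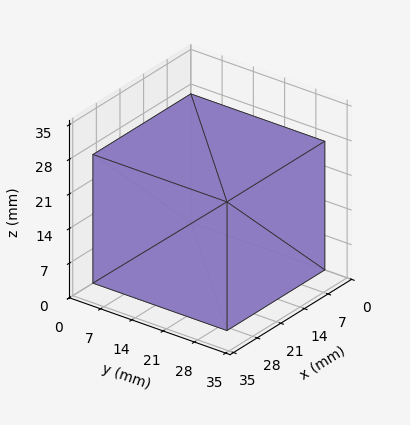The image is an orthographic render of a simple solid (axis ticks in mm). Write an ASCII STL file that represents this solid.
Reading the render: the shape is a rectangular box, roughly 29 × 30 mm footprint and 26 mm tall (dimensions read to the nearest mm from the axis ticks). For the STL, each face is triangulated and given an outward normal.

solid part
  facet normal 0.0000 0.0000 -1.0000
    outer loop
      vertex 29.00 30.00 0.00
      vertex 29.00 0.00 0.00
      vertex 0.00 0.00 0.00
    endloop
  endfacet
  facet normal 0.0000 0.0000 -1.0000
    outer loop
      vertex 0.00 30.00 0.00
      vertex 29.00 30.00 0.00
      vertex 0.00 0.00 0.00
    endloop
  endfacet
  facet normal 0.0000 0.0000 1.0000
    outer loop
      vertex 0.00 0.00 26.00
      vertex 29.00 0.00 26.00
      vertex 29.00 30.00 26.00
    endloop
  endfacet
  facet normal 0.0000 0.0000 1.0000
    outer loop
      vertex 0.00 0.00 26.00
      vertex 29.00 30.00 26.00
      vertex 0.00 30.00 26.00
    endloop
  endfacet
  facet normal 0.0000 -1.0000 0.0000
    outer loop
      vertex 0.00 0.00 0.00
      vertex 29.00 0.00 0.00
      vertex 29.00 0.00 26.00
    endloop
  endfacet
  facet normal 0.0000 -1.0000 0.0000
    outer loop
      vertex 0.00 0.00 0.00
      vertex 29.00 0.00 26.00
      vertex 0.00 0.00 26.00
    endloop
  endfacet
  facet normal 0.0000 1.0000 0.0000
    outer loop
      vertex 29.00 30.00 26.00
      vertex 29.00 30.00 0.00
      vertex 0.00 30.00 0.00
    endloop
  endfacet
  facet normal 0.0000 1.0000 0.0000
    outer loop
      vertex 0.00 30.00 26.00
      vertex 29.00 30.00 26.00
      vertex 0.00 30.00 0.00
    endloop
  endfacet
  facet normal -1.0000 0.0000 0.0000
    outer loop
      vertex 0.00 30.00 26.00
      vertex 0.00 30.00 0.00
      vertex 0.00 0.00 0.00
    endloop
  endfacet
  facet normal -1.0000 0.0000 0.0000
    outer loop
      vertex 0.00 0.00 26.00
      vertex 0.00 30.00 26.00
      vertex 0.00 0.00 0.00
    endloop
  endfacet
  facet normal 1.0000 0.0000 0.0000
    outer loop
      vertex 29.00 0.00 0.00
      vertex 29.00 30.00 0.00
      vertex 29.00 30.00 26.00
    endloop
  endfacet
  facet normal 1.0000 0.0000 0.0000
    outer loop
      vertex 29.00 0.00 0.00
      vertex 29.00 30.00 26.00
      vertex 29.00 0.00 26.00
    endloop
  endfacet
endsolid part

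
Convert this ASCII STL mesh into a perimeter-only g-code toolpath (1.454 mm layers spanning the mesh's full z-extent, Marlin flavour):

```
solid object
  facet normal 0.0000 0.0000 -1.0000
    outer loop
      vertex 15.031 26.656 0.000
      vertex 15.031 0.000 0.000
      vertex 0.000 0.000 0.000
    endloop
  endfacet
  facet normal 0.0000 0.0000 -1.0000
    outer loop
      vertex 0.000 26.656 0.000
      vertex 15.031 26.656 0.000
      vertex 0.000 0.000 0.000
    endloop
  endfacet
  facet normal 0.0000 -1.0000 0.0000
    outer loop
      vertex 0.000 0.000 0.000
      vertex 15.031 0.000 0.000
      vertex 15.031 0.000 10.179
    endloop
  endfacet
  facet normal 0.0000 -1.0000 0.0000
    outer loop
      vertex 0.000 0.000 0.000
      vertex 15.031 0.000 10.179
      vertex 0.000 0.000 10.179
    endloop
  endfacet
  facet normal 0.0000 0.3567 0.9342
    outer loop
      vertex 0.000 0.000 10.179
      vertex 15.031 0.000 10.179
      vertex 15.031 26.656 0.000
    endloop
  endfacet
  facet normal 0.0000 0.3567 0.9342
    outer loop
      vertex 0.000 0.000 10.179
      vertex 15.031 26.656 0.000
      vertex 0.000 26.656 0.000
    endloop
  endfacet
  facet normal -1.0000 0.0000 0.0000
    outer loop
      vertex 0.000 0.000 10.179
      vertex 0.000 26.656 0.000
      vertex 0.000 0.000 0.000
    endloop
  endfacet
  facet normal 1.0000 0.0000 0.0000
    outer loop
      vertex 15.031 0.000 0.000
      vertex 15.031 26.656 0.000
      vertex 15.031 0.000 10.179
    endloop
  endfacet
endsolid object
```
; perimeter-only toolpath
G21 ; units = mm
G90 ; absolute positioning
G28 ; home
; layer 1
G0 Z1.454
G0 X0.000 Y0.000
G1 X15.031 Y0.000
G1 X15.031 Y22.848
G1 X0.000 Y22.848
G1 X0.000 Y0.000
; layer 2
G0 Z2.908
G0 X0.000 Y0.000
G1 X15.031 Y0.000
G1 X15.031 Y19.040
G1 X0.000 Y19.040
G1 X0.000 Y0.000
; layer 3
G0 Z4.362
G0 X0.000 Y0.000
G1 X15.031 Y0.000
G1 X15.031 Y15.232
G1 X0.000 Y15.232
G1 X0.000 Y0.000
; layer 4
G0 Z5.817
G0 X0.000 Y0.000
G1 X15.031 Y0.000
G1 X15.031 Y11.424
G1 X0.000 Y11.424
G1 X0.000 Y0.000
; layer 5
G0 Z7.271
G0 X0.000 Y0.000
G1 X15.031 Y0.000
G1 X15.031 Y7.616
G1 X0.000 Y7.616
G1 X0.000 Y0.000
; layer 6
G0 Z8.725
G0 X0.000 Y0.000
G1 X15.031 Y0.000
G1 X15.031 Y3.808
G1 X0.000 Y3.808
G1 X0.000 Y0.000
M2 ; end

The solid is a wedge (ramp): 15 × 26.7 mm base, rising to 10.2 mm along the y=0 edge and sloping linearly to z=0 at y=26.7. Slicing at Δz = 1.454 mm — 7 equal slices spanning the solid's height, so layer i sits at z = i·h/7 — gives 6 non-empty perimeters. Each is a 4-segment closed polygon; G0 lifts to the layer z and rapids to the start vertex, then G1 traces the edges. The cross-section shrinks linearly with z (the slice at the apex is degenerate and omitted).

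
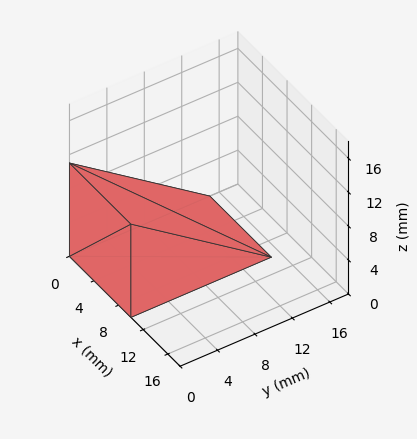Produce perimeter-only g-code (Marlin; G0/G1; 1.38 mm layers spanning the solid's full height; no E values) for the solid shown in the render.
Reading the render: the shape is a wedge (ramp): 10 × 15 mm base, rising to 11 mm along the y=0 edge and sloping linearly to z=0 at y=15 (dimensions read to the nearest mm from the axis ticks). For the g-code, the solid's height is divided into equal slices at the stated Δz and each level perimeter traced with G1 moves after a G0 lift.

; perimeter-only toolpath
G21 ; units = mm
G90 ; absolute positioning
G28 ; home
; layer 1
G0 Z1.38
G0 X0.00 Y0.00
G1 X10.00 Y0.00
G1 X10.00 Y13.12
G1 X0.00 Y13.12
G1 X0.00 Y0.00
; layer 2
G0 Z2.75
G0 X0.00 Y0.00
G1 X10.00 Y0.00
G1 X10.00 Y11.25
G1 X0.00 Y11.25
G1 X0.00 Y0.00
; layer 3
G0 Z4.12
G0 X0.00 Y0.00
G1 X10.00 Y0.00
G1 X10.00 Y9.38
G1 X0.00 Y9.38
G1 X0.00 Y0.00
; layer 4
G0 Z5.50
G0 X0.00 Y0.00
G1 X10.00 Y0.00
G1 X10.00 Y7.50
G1 X0.00 Y7.50
G1 X0.00 Y0.00
; layer 5
G0 Z6.88
G0 X0.00 Y0.00
G1 X10.00 Y0.00
G1 X10.00 Y5.62
G1 X0.00 Y5.62
G1 X0.00 Y0.00
; layer 6
G0 Z8.25
G0 X0.00 Y0.00
G1 X10.00 Y0.00
G1 X10.00 Y3.75
G1 X0.00 Y3.75
G1 X0.00 Y0.00
; layer 7
G0 Z9.62
G0 X0.00 Y0.00
G1 X10.00 Y0.00
G1 X10.00 Y1.88
G1 X0.00 Y1.88
G1 X0.00 Y0.00
M2 ; end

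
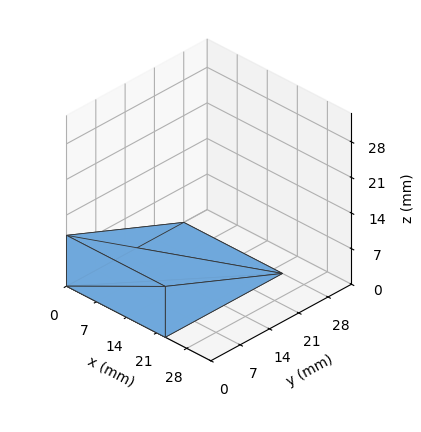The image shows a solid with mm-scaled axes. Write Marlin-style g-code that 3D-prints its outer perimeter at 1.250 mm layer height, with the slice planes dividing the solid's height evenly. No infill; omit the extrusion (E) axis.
Reading the render: the shape is a wedge (ramp): 23 × 28 mm base, rising to 10 mm along the y=0 edge and sloping linearly to z=0 at y=28 (dimensions read to the nearest mm from the axis ticks). For the g-code, the solid's height is divided into equal slices at the stated Δz and each level perimeter traced with G1 moves after a G0 lift.

; perimeter-only toolpath
G21 ; units = mm
G90 ; absolute positioning
G28 ; home
; layer 1
G0 Z1.250
G0 X0.000 Y0.000
G1 X23.000 Y0.000
G1 X23.000 Y24.500
G1 X0.000 Y24.500
G1 X0.000 Y0.000
; layer 2
G0 Z2.500
G0 X0.000 Y0.000
G1 X23.000 Y0.000
G1 X23.000 Y21.000
G1 X0.000 Y21.000
G1 X0.000 Y0.000
; layer 3
G0 Z3.750
G0 X0.000 Y0.000
G1 X23.000 Y0.000
G1 X23.000 Y17.500
G1 X0.000 Y17.500
G1 X0.000 Y0.000
; layer 4
G0 Z5.000
G0 X0.000 Y0.000
G1 X23.000 Y0.000
G1 X23.000 Y14.000
G1 X0.000 Y14.000
G1 X0.000 Y0.000
; layer 5
G0 Z6.250
G0 X0.000 Y0.000
G1 X23.000 Y0.000
G1 X23.000 Y10.500
G1 X0.000 Y10.500
G1 X0.000 Y0.000
; layer 6
G0 Z7.500
G0 X0.000 Y0.000
G1 X23.000 Y0.000
G1 X23.000 Y7.000
G1 X0.000 Y7.000
G1 X0.000 Y0.000
; layer 7
G0 Z8.750
G0 X0.000 Y0.000
G1 X23.000 Y0.000
G1 X23.000 Y3.500
G1 X0.000 Y3.500
G1 X0.000 Y0.000
M2 ; end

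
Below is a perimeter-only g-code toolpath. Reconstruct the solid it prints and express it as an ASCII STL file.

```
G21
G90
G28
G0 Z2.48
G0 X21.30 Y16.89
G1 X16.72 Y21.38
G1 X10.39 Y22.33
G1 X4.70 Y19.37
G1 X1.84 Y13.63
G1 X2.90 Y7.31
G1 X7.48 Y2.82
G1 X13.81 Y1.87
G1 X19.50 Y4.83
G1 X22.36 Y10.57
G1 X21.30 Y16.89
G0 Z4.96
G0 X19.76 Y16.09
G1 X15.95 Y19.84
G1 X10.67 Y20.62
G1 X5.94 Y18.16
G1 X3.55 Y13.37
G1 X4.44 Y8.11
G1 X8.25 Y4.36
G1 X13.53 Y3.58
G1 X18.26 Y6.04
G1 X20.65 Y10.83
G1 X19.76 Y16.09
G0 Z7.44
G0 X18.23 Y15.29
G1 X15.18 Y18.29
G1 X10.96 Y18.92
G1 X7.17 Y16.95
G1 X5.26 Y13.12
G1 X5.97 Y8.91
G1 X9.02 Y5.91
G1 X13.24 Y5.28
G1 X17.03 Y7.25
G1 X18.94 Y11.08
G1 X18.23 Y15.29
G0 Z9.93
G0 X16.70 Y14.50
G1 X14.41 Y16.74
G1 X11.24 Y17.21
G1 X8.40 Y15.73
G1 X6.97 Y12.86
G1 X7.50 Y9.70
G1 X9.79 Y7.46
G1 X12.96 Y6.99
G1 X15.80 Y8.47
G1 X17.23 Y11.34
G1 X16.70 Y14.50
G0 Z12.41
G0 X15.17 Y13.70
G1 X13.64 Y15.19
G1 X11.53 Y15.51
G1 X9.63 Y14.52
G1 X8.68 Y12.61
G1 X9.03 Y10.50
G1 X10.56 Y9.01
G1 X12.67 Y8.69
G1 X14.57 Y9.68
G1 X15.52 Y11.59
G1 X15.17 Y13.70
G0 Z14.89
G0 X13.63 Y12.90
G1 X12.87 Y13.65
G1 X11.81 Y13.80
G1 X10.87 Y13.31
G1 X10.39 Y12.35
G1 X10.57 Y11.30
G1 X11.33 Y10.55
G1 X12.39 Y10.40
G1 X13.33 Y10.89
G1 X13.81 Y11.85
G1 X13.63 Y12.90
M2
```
solid part
  facet normal 0.0000 0.0000 -1.0000
    outer loop
      vertex 10.10 24.03 0.00
      vertex 17.49 22.93 0.00
      vertex 22.83 17.69 0.00
    endloop
  endfacet
  facet normal 0.0000 0.0000 -1.0000
    outer loop
      vertex 3.47 20.58 0.00
      vertex 10.10 24.03 0.00
      vertex 22.83 17.69 0.00
    endloop
  endfacet
  facet normal 0.0000 0.0000 -1.0000
    outer loop
      vertex 0.13 13.88 0.00
      vertex 3.47 20.58 0.00
      vertex 22.83 17.69 0.00
    endloop
  endfacet
  facet normal 0.0000 0.0000 -1.0000
    outer loop
      vertex 1.37 6.51 0.00
      vertex 0.13 13.88 0.00
      vertex 22.83 17.69 0.00
    endloop
  endfacet
  facet normal 0.0000 0.0000 -1.0000
    outer loop
      vertex 6.71 1.27 0.00
      vertex 1.37 6.51 0.00
      vertex 22.83 17.69 0.00
    endloop
  endfacet
  facet normal 0.0000 0.0000 -1.0000
    outer loop
      vertex 14.10 0.17 0.00
      vertex 6.71 1.27 0.00
      vertex 22.83 17.69 0.00
    endloop
  endfacet
  facet normal 0.0000 0.0000 -1.0000
    outer loop
      vertex 20.73 3.62 0.00
      vertex 14.10 0.17 0.00
      vertex 22.83 17.69 0.00
    endloop
  endfacet
  facet normal 0.0000 0.0000 -1.0000
    outer loop
      vertex 24.07 10.32 0.00
      vertex 20.73 3.62 0.00
      vertex 22.83 17.69 0.00
    endloop
  endfacet
  facet normal 0.5839 0.5951 0.5522
    outer loop
      vertex 22.83 17.69 0.00
      vertex 17.49 22.93 0.00
      vertex 12.10 12.10 17.37
    endloop
  endfacet
  facet normal 0.1227 0.8246 0.5522
    outer loop
      vertex 17.49 22.93 0.00
      vertex 10.10 24.03 0.00
      vertex 12.10 12.10 17.37
    endloop
  endfacet
  facet normal -0.3848 0.7395 0.5522
    outer loop
      vertex 10.10 24.03 0.00
      vertex 3.47 20.58 0.00
      vertex 12.10 12.10 17.37
    endloop
  endfacet
  facet normal -0.7461 0.3719 0.5523
    outer loop
      vertex 3.47 20.58 0.00
      vertex 0.13 13.88 0.00
      vertex 12.10 12.10 17.37
    endloop
  endfacet
  facet normal -0.8221 -0.1383 0.5523
    outer loop
      vertex 0.13 13.88 0.00
      vertex 1.37 6.51 0.00
      vertex 12.10 12.10 17.37
    endloop
  endfacet
  facet normal -0.5839 -0.5951 0.5522
    outer loop
      vertex 1.37 6.51 0.00
      vertex 6.71 1.27 0.00
      vertex 12.10 12.10 17.37
    endloop
  endfacet
  facet normal -0.1227 -0.8246 0.5522
    outer loop
      vertex 6.71 1.27 0.00
      vertex 14.10 0.17 0.00
      vertex 12.10 12.10 17.37
    endloop
  endfacet
  facet normal 0.3848 -0.7395 0.5522
    outer loop
      vertex 14.10 0.17 0.00
      vertex 20.73 3.62 0.00
      vertex 12.10 12.10 17.37
    endloop
  endfacet
  facet normal 0.7461 -0.3719 0.5523
    outer loop
      vertex 20.73 3.62 0.00
      vertex 24.07 10.32 0.00
      vertex 12.10 12.10 17.37
    endloop
  endfacet
  facet normal 0.8221 0.1383 0.5523
    outer loop
      vertex 24.07 10.32 0.00
      vertex 22.83 17.69 0.00
      vertex 12.10 12.10 17.37
    endloop
  endfacet
endsolid part

The G0 Z moves step by Δz≈2.48 mm. The G1 loops shrink linearly with z, so the solid tapers from its base footprint up to z≈17.4. Closing with a flat bottom cap and the tapered top and triangulating gives 18 facets — a regular 10-sided pyramid, base circumscribed radius ≈ 12.1 mm, apex at z ≈ 17.4 mm.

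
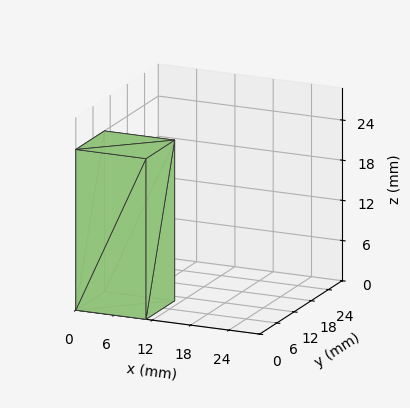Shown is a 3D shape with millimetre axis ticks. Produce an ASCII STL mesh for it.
Reading the render: the shape is a rectangular box, roughly 11 × 10 mm footprint and 24 mm tall (dimensions read to the nearest mm from the axis ticks). For the STL, each face is triangulated and given an outward normal.

solid part
  facet normal 0.0000 0.0000 -1.0000
    outer loop
      vertex 11.0 10.0 0.0
      vertex 11.0 0.0 0.0
      vertex 0.0 0.0 0.0
    endloop
  endfacet
  facet normal 0.0000 0.0000 -1.0000
    outer loop
      vertex 0.0 10.0 0.0
      vertex 11.0 10.0 0.0
      vertex 0.0 0.0 0.0
    endloop
  endfacet
  facet normal 0.0000 0.0000 1.0000
    outer loop
      vertex 0.0 0.0 24.0
      vertex 11.0 0.0 24.0
      vertex 11.0 10.0 24.0
    endloop
  endfacet
  facet normal 0.0000 0.0000 1.0000
    outer loop
      vertex 0.0 0.0 24.0
      vertex 11.0 10.0 24.0
      vertex 0.0 10.0 24.0
    endloop
  endfacet
  facet normal 0.0000 -1.0000 0.0000
    outer loop
      vertex 0.0 0.0 0.0
      vertex 11.0 0.0 0.0
      vertex 11.0 0.0 24.0
    endloop
  endfacet
  facet normal 0.0000 -1.0000 0.0000
    outer loop
      vertex 0.0 0.0 0.0
      vertex 11.0 0.0 24.0
      vertex 0.0 0.0 24.0
    endloop
  endfacet
  facet normal 0.0000 1.0000 0.0000
    outer loop
      vertex 11.0 10.0 24.0
      vertex 11.0 10.0 0.0
      vertex 0.0 10.0 0.0
    endloop
  endfacet
  facet normal 0.0000 1.0000 0.0000
    outer loop
      vertex 0.0 10.0 24.0
      vertex 11.0 10.0 24.0
      vertex 0.0 10.0 0.0
    endloop
  endfacet
  facet normal -1.0000 0.0000 0.0000
    outer loop
      vertex 0.0 10.0 24.0
      vertex 0.0 10.0 0.0
      vertex 0.0 0.0 0.0
    endloop
  endfacet
  facet normal -1.0000 0.0000 0.0000
    outer loop
      vertex 0.0 0.0 24.0
      vertex 0.0 10.0 24.0
      vertex 0.0 0.0 0.0
    endloop
  endfacet
  facet normal 1.0000 0.0000 0.0000
    outer loop
      vertex 11.0 0.0 0.0
      vertex 11.0 10.0 0.0
      vertex 11.0 10.0 24.0
    endloop
  endfacet
  facet normal 1.0000 0.0000 0.0000
    outer loop
      vertex 11.0 0.0 0.0
      vertex 11.0 10.0 24.0
      vertex 11.0 0.0 24.0
    endloop
  endfacet
endsolid part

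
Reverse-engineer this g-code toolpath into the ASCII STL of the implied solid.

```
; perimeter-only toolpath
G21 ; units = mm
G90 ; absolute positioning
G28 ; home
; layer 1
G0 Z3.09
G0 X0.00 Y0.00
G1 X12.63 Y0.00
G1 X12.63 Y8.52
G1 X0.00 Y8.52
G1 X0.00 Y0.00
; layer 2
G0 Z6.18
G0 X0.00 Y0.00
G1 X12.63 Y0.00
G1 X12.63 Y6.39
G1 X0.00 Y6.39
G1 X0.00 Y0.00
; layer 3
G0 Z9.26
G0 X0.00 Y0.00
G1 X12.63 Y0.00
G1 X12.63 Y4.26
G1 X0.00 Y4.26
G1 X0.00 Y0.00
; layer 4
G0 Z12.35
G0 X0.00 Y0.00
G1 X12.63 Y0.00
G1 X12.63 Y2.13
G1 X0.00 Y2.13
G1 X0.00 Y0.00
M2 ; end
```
solid part
  facet normal 0.0000 0.0000 -1.0000
    outer loop
      vertex 12.63 10.65 0.00
      vertex 12.63 0.00 0.00
      vertex 0.00 0.00 0.00
    endloop
  endfacet
  facet normal 0.0000 0.0000 -1.0000
    outer loop
      vertex 0.00 10.65 0.00
      vertex 12.63 10.65 0.00
      vertex 0.00 0.00 0.00
    endloop
  endfacet
  facet normal 0.0000 -1.0000 0.0000
    outer loop
      vertex 0.00 0.00 0.00
      vertex 12.63 0.00 0.00
      vertex 12.63 0.00 15.44
    endloop
  endfacet
  facet normal 0.0000 -1.0000 0.0000
    outer loop
      vertex 0.00 0.00 0.00
      vertex 12.63 0.00 15.44
      vertex 0.00 0.00 15.44
    endloop
  endfacet
  facet normal 0.0000 0.8232 0.5678
    outer loop
      vertex 0.00 0.00 15.44
      vertex 12.63 0.00 15.44
      vertex 12.63 10.65 0.00
    endloop
  endfacet
  facet normal 0.0000 0.8232 0.5678
    outer loop
      vertex 0.00 0.00 15.44
      vertex 12.63 10.65 0.00
      vertex 0.00 10.65 0.00
    endloop
  endfacet
  facet normal -1.0000 0.0000 0.0000
    outer loop
      vertex 0.00 0.00 15.44
      vertex 0.00 10.65 0.00
      vertex 0.00 0.00 0.00
    endloop
  endfacet
  facet normal 1.0000 0.0000 0.0000
    outer loop
      vertex 12.63 0.00 0.00
      vertex 12.63 10.65 0.00
      vertex 12.63 0.00 15.44
    endloop
  endfacet
endsolid part

The G0 Z moves step by Δz≈3.09 mm. The G1 loops shrink linearly with z, so the solid tapers from its base footprint up to z≈15.4. Closing with a flat bottom cap and the tapered top and triangulating gives 8 facets — a wedge (ramp): 12.6 × 10.7 mm base, rising to 15.4 mm along the y=0 edge and sloping linearly to z=0 at y=10.7.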